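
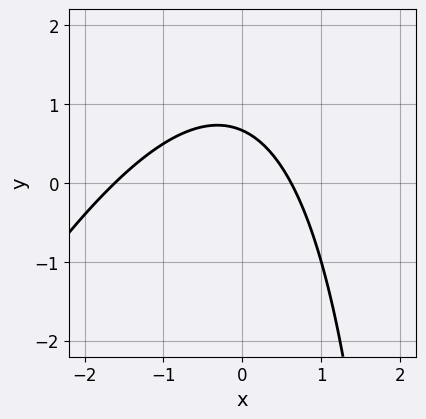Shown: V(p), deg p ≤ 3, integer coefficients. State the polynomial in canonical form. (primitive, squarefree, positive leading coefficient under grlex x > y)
2*x^2 - x*y + 2*x + 3*y - 2

Degree: the shape is more complex than any degree-1 curve, so deg p = 2.
The integer polynomial consistent with all of this is the stated p.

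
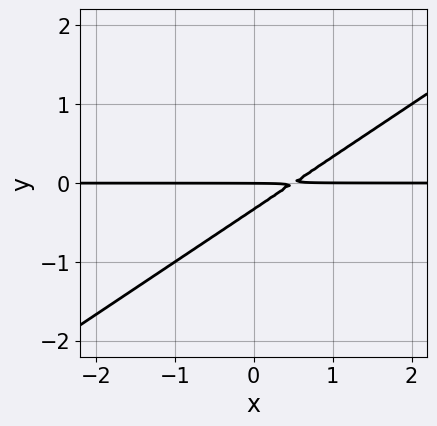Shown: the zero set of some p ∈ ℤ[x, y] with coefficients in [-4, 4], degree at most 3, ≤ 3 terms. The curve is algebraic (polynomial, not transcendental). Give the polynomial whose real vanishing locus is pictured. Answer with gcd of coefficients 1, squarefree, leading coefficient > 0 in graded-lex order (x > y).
deg p = 2. A generic line meets the curve in up to 2 points.
Observable constraints: the visible x-axis segment lies entirely on the curve; it crosses the y-axis at the gridline y = 0.
These observations pin down the coefficients.

2*x*y - 3*y^2 - y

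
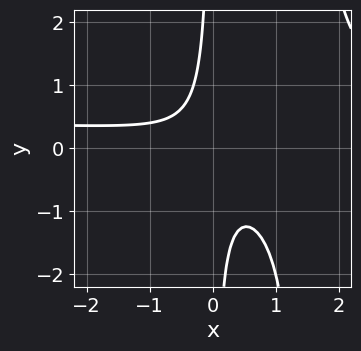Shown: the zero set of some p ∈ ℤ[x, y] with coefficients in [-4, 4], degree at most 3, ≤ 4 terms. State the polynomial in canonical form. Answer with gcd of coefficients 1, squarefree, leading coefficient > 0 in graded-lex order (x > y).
1. deg p = 3. The shape is more complex than any degree-2 curve.
2. Reading off the gridlines: no y-intercept at any integer in the box; no x-intercept at any integer in the box.
3. Together with the visible shape, these determine p as stated.

2*x^2*y - x^2 - 3*x*y - 1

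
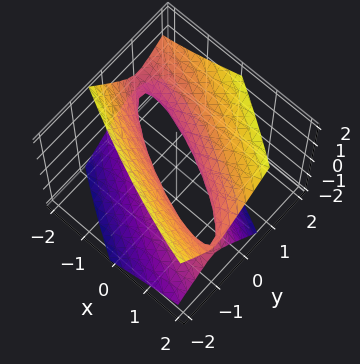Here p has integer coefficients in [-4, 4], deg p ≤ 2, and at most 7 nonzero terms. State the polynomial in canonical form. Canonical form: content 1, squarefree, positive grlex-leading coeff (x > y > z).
x^2 + 3*x*y + 3*y^2 - y*z - 2*z^2 - 1

deg p = 2. A generic line meets the surface in up to 2 points.
Observable constraints: it misses every integer gridline on the z-axis; the x-axis gridline crossings are at x ∈ {-1, 1}.
Matching integer coefficients to the picture gives p.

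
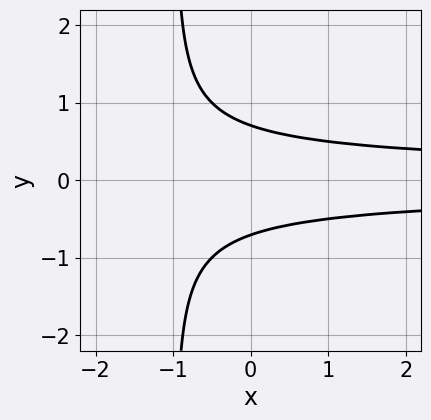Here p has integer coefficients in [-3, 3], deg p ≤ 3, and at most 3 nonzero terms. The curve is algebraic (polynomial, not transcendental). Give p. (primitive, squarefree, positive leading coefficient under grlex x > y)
First, deg p = 3. No degree-2 curve has this shape.
Then, symmetries: mirror symmetry y ↦ −y ⇒ only even powers of y.
Then, reading off the gridlines: no x-intercept at any integer in the box.
Finally, together with the visible shape, these determine p as stated.

2*x*y^2 + 2*y^2 - 1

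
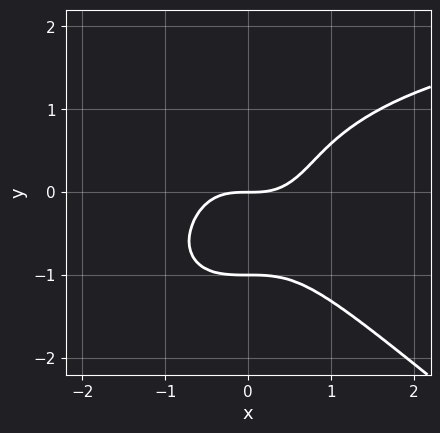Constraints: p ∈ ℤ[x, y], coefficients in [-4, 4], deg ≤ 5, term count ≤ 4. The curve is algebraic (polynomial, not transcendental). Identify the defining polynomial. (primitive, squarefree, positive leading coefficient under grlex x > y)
deg p = 4. The shape is more complex than any degree-3 curve.
From the visible intercepts: among the integer gridlines, it crosses the y-axis at y ∈ {-1, 0}; it meets the x-axis at x = 0 (among the integer gridlines).
Fitting integer coefficients to these (and the overall shape) gives p.

x^3*y + 2*y^4 - 2*x^3 + 2*y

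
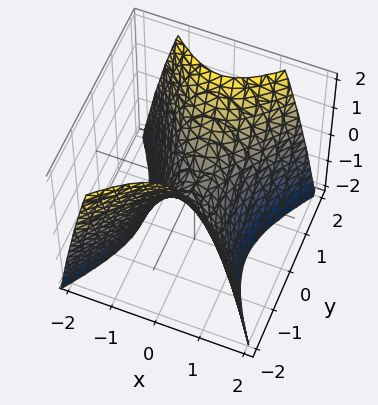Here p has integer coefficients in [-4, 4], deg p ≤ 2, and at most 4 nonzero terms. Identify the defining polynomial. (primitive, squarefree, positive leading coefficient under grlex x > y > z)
(a) The degree is 2 — a hyperbolic paraboloid; a quadric.
(b) Symmetries: the y ↦ −y reflection is a symmetry, so y appears only in even powers; mirror symmetry x ↦ −x ⇒ only even powers of x.
(c) Reading off the gridlines: it meets the x-axis at x = 0 (among the integer gridlines); it meets the y-axis at y = 0 (among the integer gridlines); it crosses the z-axis at the gridline z = 0.
(d) Solving for integer coefficients yields p as stated.

3*x^2 - 2*y^2 + 2*z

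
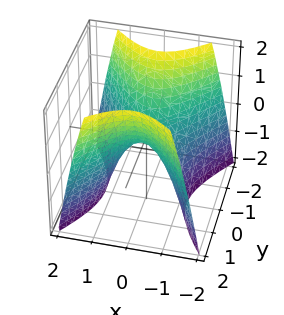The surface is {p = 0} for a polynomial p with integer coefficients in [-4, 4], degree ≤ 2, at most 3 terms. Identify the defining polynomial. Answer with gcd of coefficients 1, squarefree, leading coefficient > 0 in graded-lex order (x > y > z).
First, the degree is 2 — a hyperbolic paraboloid; a quadric.
Next, symmetries: the x ↦ −x reflection is a symmetry, so x appears only in even powers; mirror symmetry y ↦ −y ⇒ only even powers of y.
Next, against the integer gridlines: one x-axis crossing is at x = 0; one y-axis crossing is at y = 0; it meets the z-axis at z = 0 (among the integer gridlines).
Finally, together with the visible shape, these determine p as stated.

3*x^2 - 2*y^2 + 2*z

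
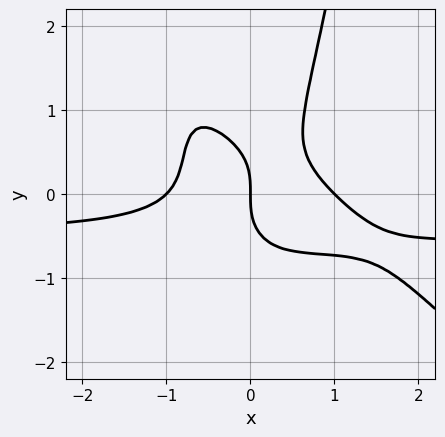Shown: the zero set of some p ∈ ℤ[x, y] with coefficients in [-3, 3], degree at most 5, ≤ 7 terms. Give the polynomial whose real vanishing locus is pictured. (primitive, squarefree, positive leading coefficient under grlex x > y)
2*x^3*y + 2*x^2*y^2 + x^3 - y^3 - x

1. Degree: the shape is more complex than any degree-3 curve, so deg p = 4.
2. Reading off the gridlines: the x-axis gridline crossings are at x ∈ {-1, 0, 1}; it meets the y-axis at y = 0 (among the integer gridlines).
3. These observations pin down the coefficients.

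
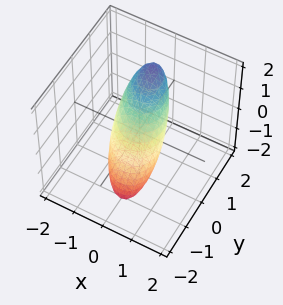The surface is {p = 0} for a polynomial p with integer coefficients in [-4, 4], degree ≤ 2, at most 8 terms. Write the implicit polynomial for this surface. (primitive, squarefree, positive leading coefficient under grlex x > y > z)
(a) deg p = 2. A generic line meets the surface in up to 2 points.
(b) Reading off the gridlines: the z-axis gridline crossings are at z ∈ {-1, 1}; the y-axis gridline crossings are at y ∈ {-1, 1}.
(c) The integer polynomial consistent with all of this is the stated p.

3*x^2 + x*y + 2*y^2 - 3*y*z + 2*z^2 - 2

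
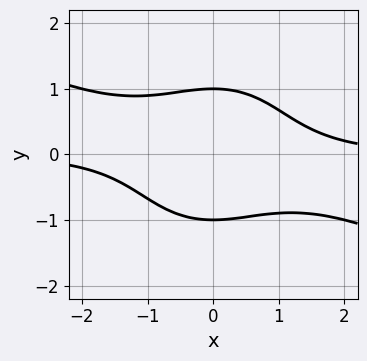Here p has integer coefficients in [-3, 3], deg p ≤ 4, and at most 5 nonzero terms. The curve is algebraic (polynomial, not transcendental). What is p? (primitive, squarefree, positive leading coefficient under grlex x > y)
x^3*y + 2*x^2*y^2 + 2*y^4 - 2

Degree: a generic line meets the curve in up to 4 points, so deg p = 4.
From the axis intercepts and sections: no x-intercept at any integer in the box; among the integer gridlines, it crosses the y-axis at y ∈ {-1, 1}.
Assembling these constraints gives the stated polynomial.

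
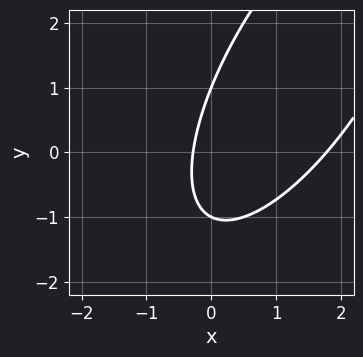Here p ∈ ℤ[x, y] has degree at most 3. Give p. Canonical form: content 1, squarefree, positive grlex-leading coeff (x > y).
The degree is 2 — the shape is more complex than any degree-1 curve.
Observable constraints: the y-axis gridline crossings are at y ∈ {-1, 1}.
These observations pin down the coefficients.

2*x^2 - 2*x*y + y^2 - 3*x - 1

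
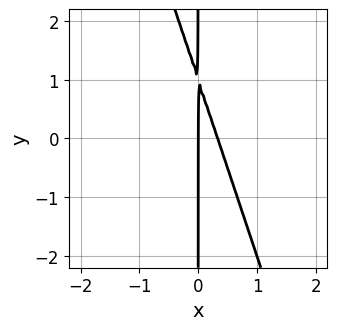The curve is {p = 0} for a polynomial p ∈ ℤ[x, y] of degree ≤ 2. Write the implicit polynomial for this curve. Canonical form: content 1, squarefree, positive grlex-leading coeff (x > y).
First, the degree is 2 — a generic line meets the curve in up to 2 points.
Next, reading off the gridlines: it meets the x-axis at x = 0 (among the integer gridlines); every point of the y-axis in the box is on the curve.
Finally, fitting integer coefficients to these (and the overall shape) gives p.

3*x^2 + x*y - x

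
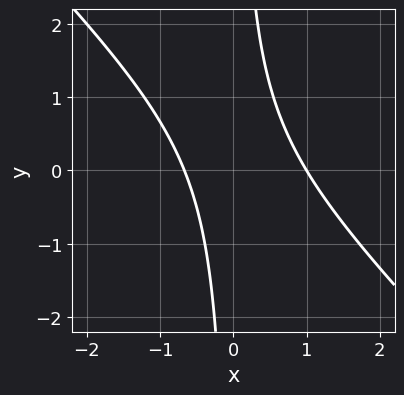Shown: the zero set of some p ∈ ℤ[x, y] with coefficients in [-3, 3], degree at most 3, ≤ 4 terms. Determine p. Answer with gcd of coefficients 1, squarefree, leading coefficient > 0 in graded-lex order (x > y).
First, deg p = 2.
Next, from the visible intercepts: no y-intercept at any integer in the box; it meets the x-axis at x = 1 (among the integer gridlines).
Finally, assembling these constraints gives the stated polynomial.

3*x^2 + 3*x*y - x - 2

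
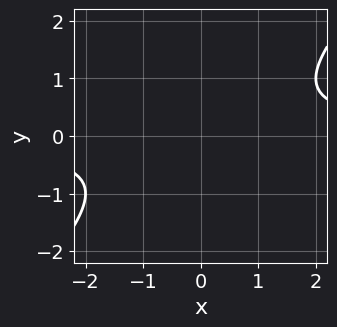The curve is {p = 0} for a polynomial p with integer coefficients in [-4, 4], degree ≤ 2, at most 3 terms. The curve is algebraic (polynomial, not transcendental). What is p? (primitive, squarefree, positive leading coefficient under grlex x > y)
x*y - y^2 - 1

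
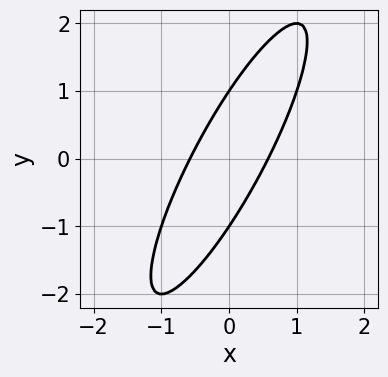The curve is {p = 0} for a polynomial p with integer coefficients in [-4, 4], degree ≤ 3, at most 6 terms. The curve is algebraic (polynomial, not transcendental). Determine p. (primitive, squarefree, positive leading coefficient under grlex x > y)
3*x^2 - 3*x*y + y^2 - 1

deg p = 2.
From the axis intercepts and sections: among the integer gridlines, it crosses the y-axis at y ∈ {-1, 1}.
The integer polynomial consistent with all of this is the stated p.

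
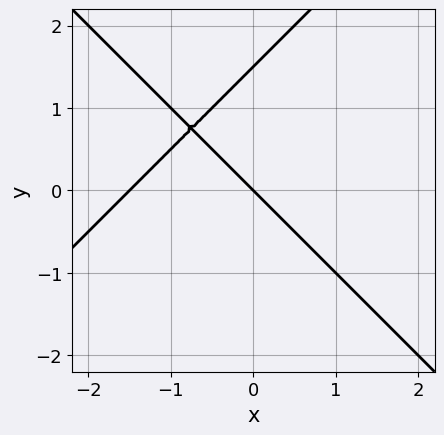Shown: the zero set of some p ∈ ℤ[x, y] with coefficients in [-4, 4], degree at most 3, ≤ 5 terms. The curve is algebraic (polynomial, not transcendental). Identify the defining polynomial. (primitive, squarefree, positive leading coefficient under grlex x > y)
1. The degree is 2 — the shape is more complex than any degree-1 curve.
2. Observable constraints: it crosses the y-axis at the gridline y = 0; one x-axis crossing is at x = 0.
3. These observations pin down the coefficients.

2*x^2 - 2*y^2 + 3*x + 3*y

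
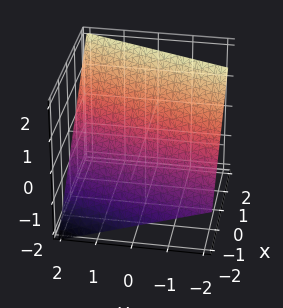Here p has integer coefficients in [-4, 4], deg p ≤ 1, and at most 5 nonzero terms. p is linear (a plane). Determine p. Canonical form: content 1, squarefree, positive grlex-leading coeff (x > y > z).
3*x - y - 3*z + 2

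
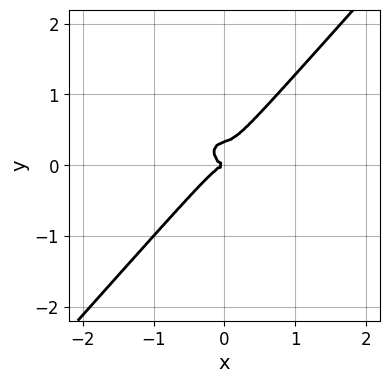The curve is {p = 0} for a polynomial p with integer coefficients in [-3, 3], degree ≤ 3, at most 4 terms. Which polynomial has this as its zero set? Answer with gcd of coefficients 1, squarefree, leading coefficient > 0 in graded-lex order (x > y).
3*x^3 + x*y^2 - 3*y^3 + y^2

(a) The degree is 3 — the shape is more complex than any degree-2 curve.
(b) From the axis intercepts and sections: it crosses the x-axis at the gridline x = 0; one y-axis crossing is at y = 0.
(c) These observations pin down the coefficients.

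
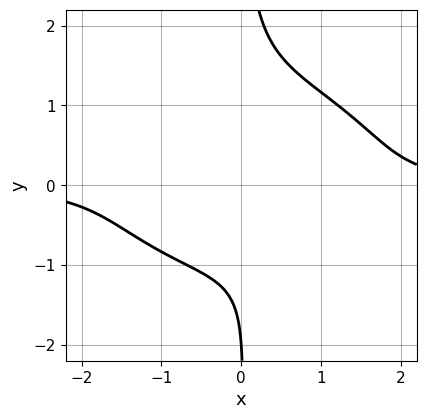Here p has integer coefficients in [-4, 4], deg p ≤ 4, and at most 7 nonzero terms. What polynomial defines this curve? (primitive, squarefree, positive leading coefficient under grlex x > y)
(a) Degree: the shape is more complex than any degree-3 curve, so deg p = 4.
(b) From the visible intercepts: no x-intercept at any integer in the box; it crosses the y-axis at the gridline y = -2.
(c) Matching integer coefficients to the picture gives p.

x^3*y + 2*x*y^3 - x*y - y - 2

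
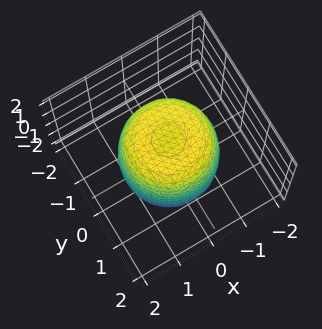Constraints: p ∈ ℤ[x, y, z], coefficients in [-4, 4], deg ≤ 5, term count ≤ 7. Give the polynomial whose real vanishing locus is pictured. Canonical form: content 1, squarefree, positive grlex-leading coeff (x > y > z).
Degree: a generic line meets the surface in up to 4 points, so deg p = 4.
Symmetries: rotational symmetry about the z-axis ⇒ p depends on x, y only through x² + y².
From the axis intercepts and sections: a circular section at z = 1 has radius between 1 and 2.
Putting this together gives p.

2*x^4 + 4*x^2*y^2 + 2*y^4 - 2*x^2 - 2*y^2 + z^2 - 2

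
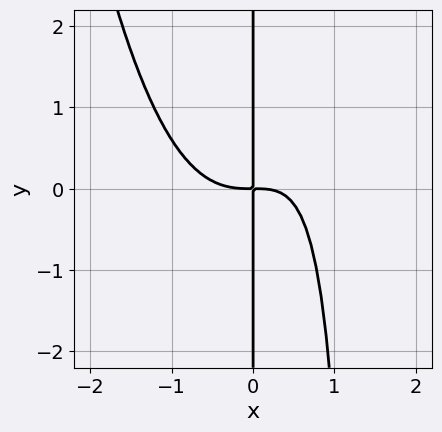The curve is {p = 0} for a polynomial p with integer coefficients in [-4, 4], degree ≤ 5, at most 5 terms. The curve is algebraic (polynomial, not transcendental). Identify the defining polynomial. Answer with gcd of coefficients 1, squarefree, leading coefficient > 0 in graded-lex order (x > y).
1. The degree is 4 — no degree-3 curve has this shape.
2. From the visible intercepts: the visible y-axis segment lies entirely on the curve.
3. Matching integer coefficients to the picture gives p.

3*x^4 - 2*x^2*y + 3*x*y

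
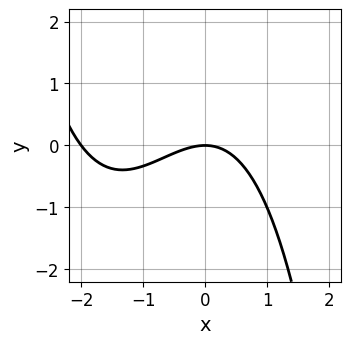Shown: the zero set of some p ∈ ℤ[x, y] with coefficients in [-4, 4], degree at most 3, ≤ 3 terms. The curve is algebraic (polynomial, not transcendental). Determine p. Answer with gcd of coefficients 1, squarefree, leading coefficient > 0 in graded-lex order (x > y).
1. The degree is 3 — no degree-2 curve has this shape.
2. Checking where it meets the axes: the x-axis gridline crossings are at x ∈ {-2, 0}; it crosses the y-axis at the gridline y = 0.
3. These observations pin down the coefficients.

x^3 + 2*x^2 + 3*y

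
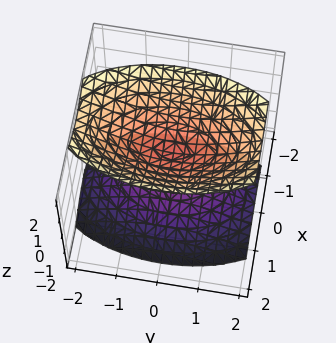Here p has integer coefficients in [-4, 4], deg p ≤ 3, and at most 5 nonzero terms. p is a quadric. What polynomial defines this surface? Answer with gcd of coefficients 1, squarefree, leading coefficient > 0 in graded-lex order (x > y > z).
1. There are 2 components. They look like related sheets of one shape, so recover p as a whole.
2. Degree: two sheets facing apart; a quadric, so deg p = 2.
3. Symmetries: the z ↦ −z reflection is a symmetry, so z appears only in even powers; mirror symmetry x ↦ −x ⇒ only even powers of x; mirror symmetry y ↦ −y ⇒ only even powers of y.
4. Reading off the gridlines: no x-intercept at any integer in the box; no y-intercept at any integer in the box.
5. Solving for integer coefficients yields p as stated.

3*x^2 + y^2 - 2*z^2 + 1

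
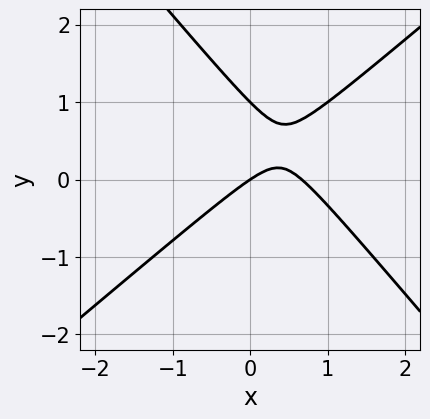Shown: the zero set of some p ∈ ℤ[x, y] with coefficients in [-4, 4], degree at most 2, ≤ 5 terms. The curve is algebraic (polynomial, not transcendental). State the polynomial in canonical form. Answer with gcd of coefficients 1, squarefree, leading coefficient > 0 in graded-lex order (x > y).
deg p = 2. A generic line meets the curve in up to 2 points.
Checking where it meets the axes: the y-axis gridline crossings are at y ∈ {0, 1}; it crosses the x-axis at the gridline x = 0.
Fitting integer coefficients to these (and the overall shape) gives p.

3*x^2 - x*y - 3*y^2 - 2*x + 3*y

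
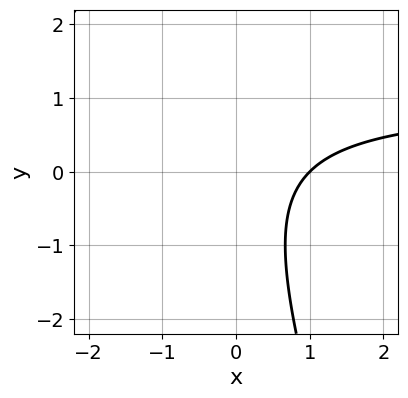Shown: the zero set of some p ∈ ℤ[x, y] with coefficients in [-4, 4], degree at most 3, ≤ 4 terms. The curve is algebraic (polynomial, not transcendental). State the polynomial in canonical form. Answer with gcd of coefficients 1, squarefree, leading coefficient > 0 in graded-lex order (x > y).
3*x*y + y^2 - 3*x + 3

Degree: no degree-1 curve has this shape, so deg p = 2.
Against the integer gridlines: it misses every integer gridline on the y-axis; it crosses the x-axis at the gridline x = 1.
Together with the visible shape, these determine p as stated.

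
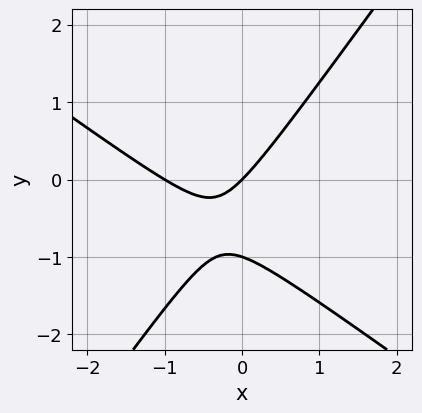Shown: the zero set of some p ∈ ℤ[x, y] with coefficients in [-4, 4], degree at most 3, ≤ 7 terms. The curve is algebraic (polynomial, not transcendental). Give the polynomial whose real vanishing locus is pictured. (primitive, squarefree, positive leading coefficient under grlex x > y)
(a) deg p = 2. A generic line meets the curve in up to 2 points.
(b) From the visible intercepts: the y-axis gridline crossings are at y ∈ {-1, 0}; the x-axis gridline crossings are at x ∈ {-1, 0}.
(c) Putting this together gives p.

3*x^2 + 2*x*y - 3*y^2 + 3*x - 3*y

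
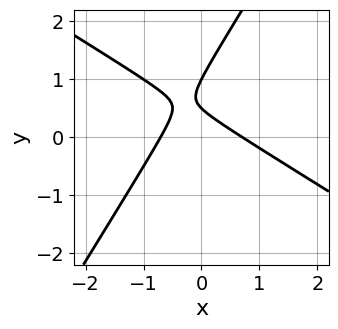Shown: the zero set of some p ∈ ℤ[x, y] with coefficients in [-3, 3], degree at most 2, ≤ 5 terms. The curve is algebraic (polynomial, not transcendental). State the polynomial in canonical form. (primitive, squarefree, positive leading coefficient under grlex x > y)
First, the degree is 2 — no degree-1 curve has this shape.
Next, against the integer gridlines: one y-axis crossing is at y = 1.
Finally, fitting integer coefficients to these (and the overall shape) gives p.

2*x^2 + 2*x*y - 2*y^2 + 3*y - 1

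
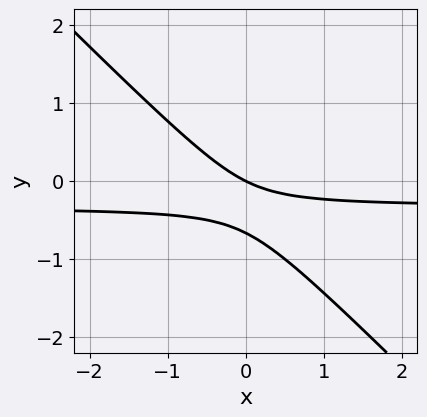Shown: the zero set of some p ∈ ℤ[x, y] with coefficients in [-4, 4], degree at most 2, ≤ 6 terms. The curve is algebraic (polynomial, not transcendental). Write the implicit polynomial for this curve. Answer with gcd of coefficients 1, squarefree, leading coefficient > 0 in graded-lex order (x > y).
3*x*y + 3*y^2 + x + 2*y

The degree is 2 — a generic line meets the curve in up to 2 points.
Reading off the gridlines: it crosses the x-axis at the gridline x = 0; one y-axis crossing is at y = 0.
Putting this together gives p.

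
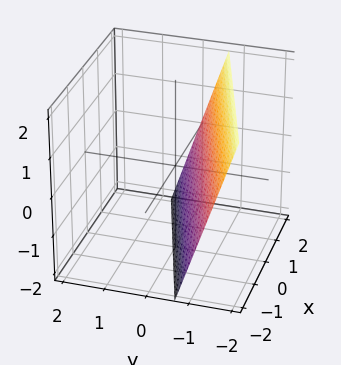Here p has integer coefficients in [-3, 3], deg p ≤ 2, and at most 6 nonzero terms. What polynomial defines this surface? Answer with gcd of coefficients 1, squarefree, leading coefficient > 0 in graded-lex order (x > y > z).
The degree is 1 — every cross-section is a straight line — this is a plane.
From the visible intercepts: it meets the z-axis at z = -2 (among the integer gridlines); one x-axis crossing is at x = 2.
Putting this together gives p.

x - 3*y - z - 2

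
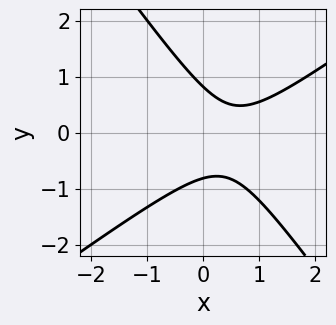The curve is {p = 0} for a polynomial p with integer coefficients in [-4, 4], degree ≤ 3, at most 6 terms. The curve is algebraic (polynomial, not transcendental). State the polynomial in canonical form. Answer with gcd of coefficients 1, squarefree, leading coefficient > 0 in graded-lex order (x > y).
3*x^2 - 2*x*y - 3*y^2 - 3*x + 2

(a) deg p = 2. The shape is more complex than any degree-1 curve.
(b) Reading off the gridlines: no x-intercept at any integer in the box.
(c) These observations pin down the coefficients.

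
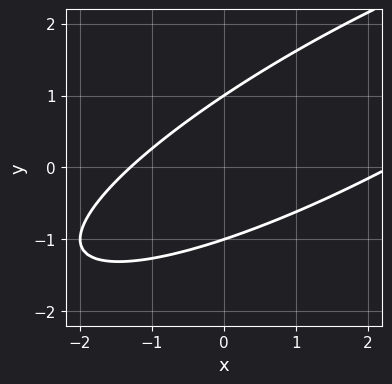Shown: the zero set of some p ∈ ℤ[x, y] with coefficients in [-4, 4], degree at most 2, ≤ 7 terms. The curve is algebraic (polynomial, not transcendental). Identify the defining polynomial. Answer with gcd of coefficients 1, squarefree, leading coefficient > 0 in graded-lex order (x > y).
x^2 - 3*x*y + 3*y^2 - x - 3

(a) Degree: a generic line meets the curve in up to 2 points, so deg p = 2.
(b) Reading off the gridlines: among the integer gridlines, it crosses the y-axis at y ∈ {-1, 1}.
(c) The integer polynomial consistent with all of this is the stated p.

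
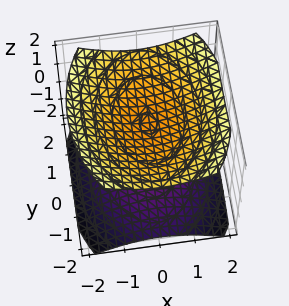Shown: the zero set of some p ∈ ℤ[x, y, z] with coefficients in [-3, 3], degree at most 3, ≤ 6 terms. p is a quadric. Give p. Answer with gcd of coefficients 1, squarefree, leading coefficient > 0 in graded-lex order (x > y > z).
2*x^2 + y^2 - 3*z^2 + 3

I count 2 distinct pieces. Treating them together as one polynomial.
deg p = 2. Two separate bowl-shaped sheets opening away from each other; a quadric.
Symmetries: the y ↦ −y reflection is a symmetry, so y appears only in even powers; it's symmetric under z → −z, forcing even powers of z; it's symmetric under x → −x, forcing even powers of x.
Reading off the gridlines: it misses every integer gridline on the y-axis; among the integer gridlines, it crosses the z-axis at z ∈ {-1, 1}; no x-intercept at any integer in the box.
Matching integer coefficients to the picture gives p.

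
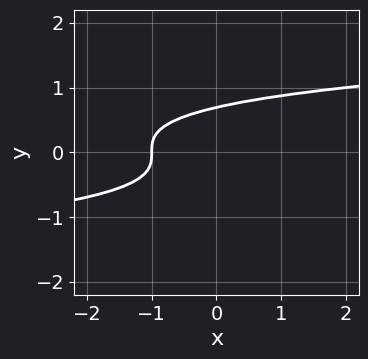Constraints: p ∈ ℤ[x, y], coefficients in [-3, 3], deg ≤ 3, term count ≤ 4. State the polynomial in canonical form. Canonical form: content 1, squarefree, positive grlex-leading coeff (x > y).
3*y^3 - x - 1

First, degree: a generic line meets the curve in up to 3 points, so deg p = 3.
Then, observable constraints: it meets the x-axis at x = -1 (among the integer gridlines).
Finally, together with the visible shape, these determine p as stated.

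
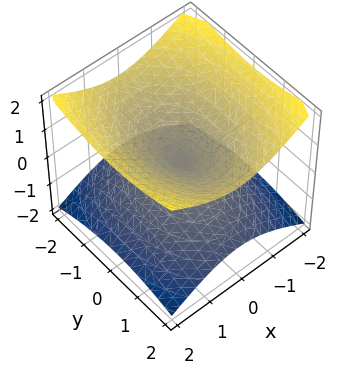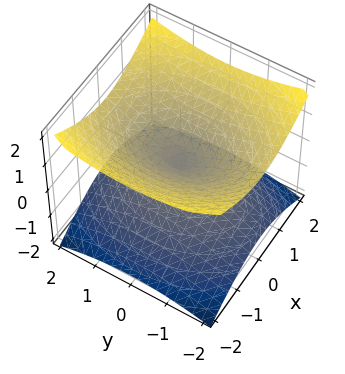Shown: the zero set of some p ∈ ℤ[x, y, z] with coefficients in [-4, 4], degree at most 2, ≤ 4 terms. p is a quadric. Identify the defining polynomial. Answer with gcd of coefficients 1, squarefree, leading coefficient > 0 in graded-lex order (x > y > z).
2*x^2 + y^2 - 3*z^2

deg p = 2.
Symmetries: the z ↦ −z reflection is a symmetry, so z appears only in even powers; the x ↦ −x reflection is a symmetry, so x appears only in even powers; mirror symmetry y ↦ −y ⇒ only even powers of y.
Against the integer gridlines: one z-axis crossing is at z = 0; it meets the x-axis at x = 0 (among the integer gridlines).
Solving for integer coefficients yields p as stated.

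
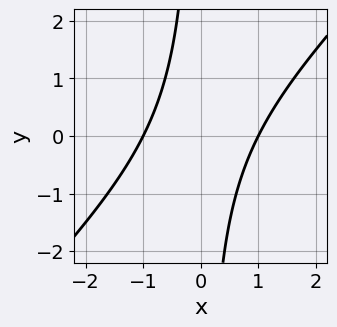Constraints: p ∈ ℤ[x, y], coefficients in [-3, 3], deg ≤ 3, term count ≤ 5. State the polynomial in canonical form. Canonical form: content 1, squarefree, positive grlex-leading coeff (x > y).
x^2 - x*y - 1

deg p = 2. The shape is more complex than any degree-1 curve.
Checking where it meets the axes: the x-axis gridline crossings are at x ∈ {-1, 1}; the curve avoids every integer y-axis point in the box.
Matching integer coefficients to the picture gives p.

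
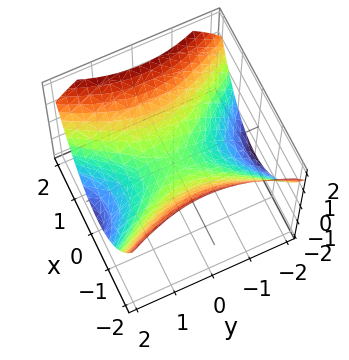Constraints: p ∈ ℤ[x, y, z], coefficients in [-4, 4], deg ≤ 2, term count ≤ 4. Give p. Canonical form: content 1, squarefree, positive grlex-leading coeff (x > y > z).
2*x^2 - y^2 - 3*z

Degree: a saddle surface; a quadric, so deg p = 2.
Symmetries: mirror symmetry x ↦ −x ⇒ only even powers of x; the y ↦ −y reflection is a symmetry, so y appears only in even powers.
Observable constraints: it crosses the y-axis at the gridline y = 0; it crosses the x-axis at the gridline x = 0.
Matching integer coefficients to the picture gives p.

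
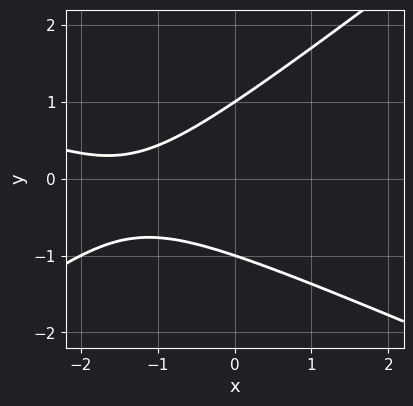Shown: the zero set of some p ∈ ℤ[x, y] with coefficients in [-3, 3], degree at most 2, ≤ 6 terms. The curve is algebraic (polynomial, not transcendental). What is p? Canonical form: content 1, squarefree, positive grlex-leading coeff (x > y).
x^2 + x*y - 3*y^2 + 3*x + 3

First, degree: no degree-1 curve has this shape, so deg p = 2.
Next, from the axis intercepts and sections: among the integer gridlines, it crosses the y-axis at y ∈ {-1, 1}; the curve avoids every integer x-axis point in the box.
Finally, the integer polynomial consistent with all of this is the stated p.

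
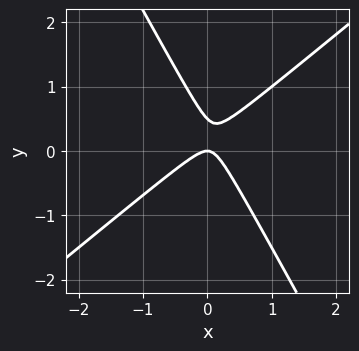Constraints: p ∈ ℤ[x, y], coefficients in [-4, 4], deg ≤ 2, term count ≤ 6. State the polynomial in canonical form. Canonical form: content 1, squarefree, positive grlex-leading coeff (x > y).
1. Degree: a generic line meets the curve in up to 2 points, so deg p = 2.
2. From the visible intercepts: it crosses the y-axis at the gridline y = 0; it meets the x-axis at x = 0 (among the integer gridlines).
3. Putting this together gives p.

3*x^2 - 2*x*y - 2*y^2 + y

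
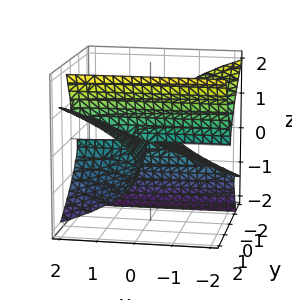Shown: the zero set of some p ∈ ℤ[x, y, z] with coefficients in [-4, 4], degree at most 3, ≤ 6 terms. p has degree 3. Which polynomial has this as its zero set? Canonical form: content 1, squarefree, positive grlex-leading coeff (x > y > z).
First, the degree is 3 — the shape is more complex than any degree-2 surface.
Then, from the axis intercepts and sections: the visible x-axis segment lies entirely on the surface; every point of the y-axis in the box is on the surface; one z-axis crossing is at z = 0.
Finally, these observations pin down the coefficients.

2*x*y^2 - x*y*z - y^2*z - 3*y*z^2 + 2*z^3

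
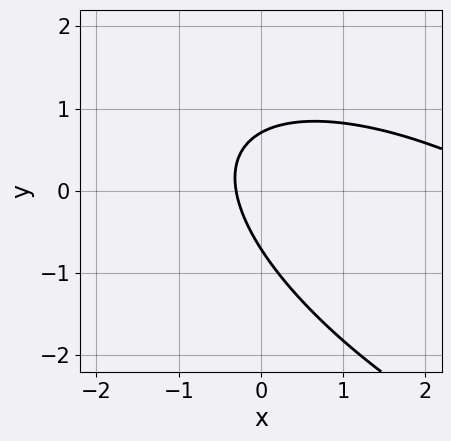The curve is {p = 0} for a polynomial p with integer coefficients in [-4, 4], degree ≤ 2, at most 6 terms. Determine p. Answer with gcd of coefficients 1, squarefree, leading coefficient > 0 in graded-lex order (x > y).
(a) The degree is 2 — a generic line meets the curve in up to 2 points.
(b) Matching integer coefficients to the picture gives p.

x^2 + 2*x*y + 2*y^2 - 3*x - 1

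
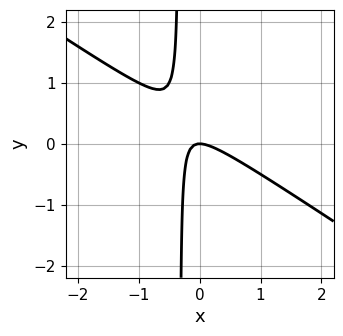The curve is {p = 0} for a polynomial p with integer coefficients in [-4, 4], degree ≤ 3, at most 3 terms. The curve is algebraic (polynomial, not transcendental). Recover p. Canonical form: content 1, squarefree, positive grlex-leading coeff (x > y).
2*x^2 + 3*x*y + y

1. The degree is 2 — no degree-1 curve has this shape.
2. Reading off the gridlines: it crosses the x-axis at the gridline x = 0; it crosses the y-axis at the gridline y = 0.
3. Together with the visible shape, these determine p as stated.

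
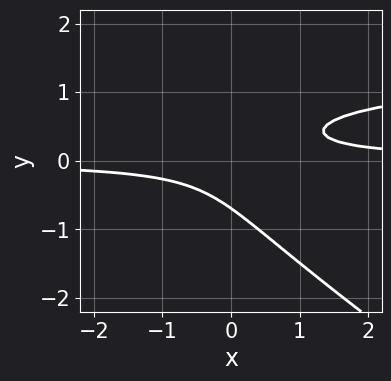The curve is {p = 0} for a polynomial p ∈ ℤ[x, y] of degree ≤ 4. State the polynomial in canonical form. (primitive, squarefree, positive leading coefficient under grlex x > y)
1. The degree is 3 — no degree-2 curve has this shape.
2. Observable constraints: no x-intercept at any integer in the box.
3. Solving for integer coefficients yields p as stated.

2*x*y^2 + 3*y^3 - 3*x*y + 1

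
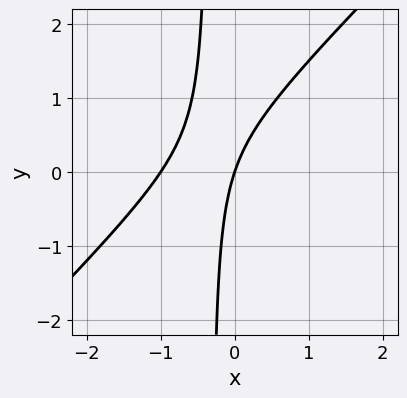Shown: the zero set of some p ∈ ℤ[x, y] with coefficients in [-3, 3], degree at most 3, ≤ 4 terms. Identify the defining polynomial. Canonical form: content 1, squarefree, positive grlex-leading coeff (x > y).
3*x^2 - 3*x*y + 3*x - y

First, deg p = 2. No degree-1 curve has this shape.
Then, against the integer gridlines: it meets the y-axis at y = 0 (among the integer gridlines); among the integer gridlines, it crosses the x-axis at x ∈ {-1, 0}.
Finally, assembling these constraints gives the stated polynomial.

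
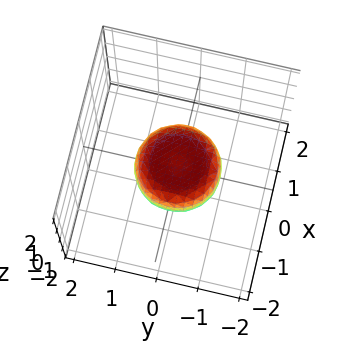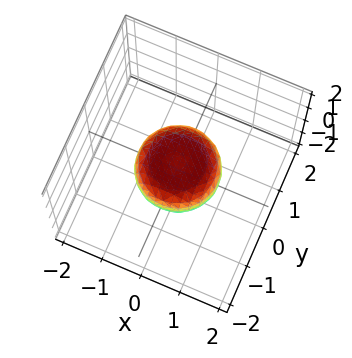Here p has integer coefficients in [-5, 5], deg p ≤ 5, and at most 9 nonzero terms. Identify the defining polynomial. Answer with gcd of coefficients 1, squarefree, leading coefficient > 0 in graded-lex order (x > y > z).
2*x^4 + 4*x^2*y^2 + 2*y^4 - x^2 - y^2 + 3*z^2 - 1

Degree: no degree-3 surface has this shape, so deg p = 4.
Symmetries: the z-axis is an axis of rotation, so x and y enter only as x² + y².
Against the integer gridlines: among the integer gridlines, it crosses the y-axis at y ∈ {-1, 1}; among the integer gridlines, it crosses the x-axis at x ∈ {-1, 1}; a circular section at z = 0 has radius exactly 1.
Assembling these constraints gives the stated polynomial.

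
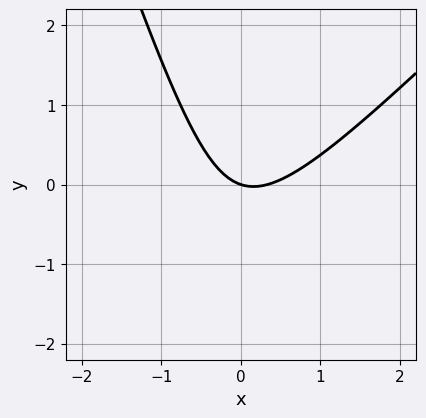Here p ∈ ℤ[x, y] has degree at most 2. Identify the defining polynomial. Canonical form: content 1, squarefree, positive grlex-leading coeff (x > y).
3*x^2 - 2*x*y - y^2 - x - 3*y

Degree: the shape is more complex than any degree-1 curve, so deg p = 2.
Reading off the gridlines: one x-axis crossing is at x = 0; it crosses the y-axis at the gridline y = 0.
Assembling these constraints gives the stated polynomial.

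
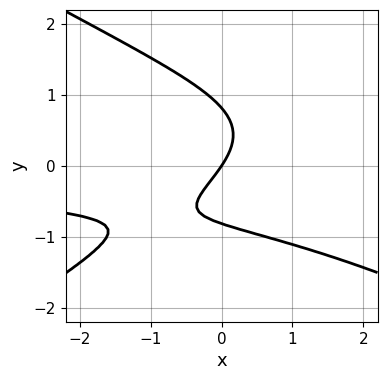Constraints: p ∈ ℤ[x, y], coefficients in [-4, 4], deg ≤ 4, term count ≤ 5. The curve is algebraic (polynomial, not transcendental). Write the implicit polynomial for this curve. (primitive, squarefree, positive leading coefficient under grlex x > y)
First, deg p = 3. A generic line meets the curve in up to 3 points.
Then, observable constraints: it crosses the y-axis at the gridline y = 0; it meets the x-axis at x = 0 (among the integer gridlines).
Finally, assembling these constraints gives the stated polynomial.

x^2*y - 3*y^3 - 2*x*y - 3*x + 2*y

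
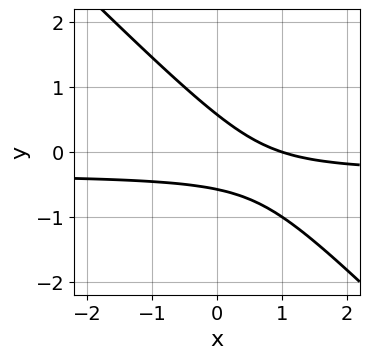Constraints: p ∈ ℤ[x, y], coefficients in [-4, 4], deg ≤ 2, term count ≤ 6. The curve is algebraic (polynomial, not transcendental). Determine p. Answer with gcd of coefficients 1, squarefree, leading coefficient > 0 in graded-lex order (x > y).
3*x*y + 3*y^2 + x - 1

(a) deg p = 2. The shape is more complex than any degree-1 curve.
(b) Reading off the gridlines: it crosses the x-axis at the gridline x = 1.
(c) Solving for integer coefficients yields p as stated.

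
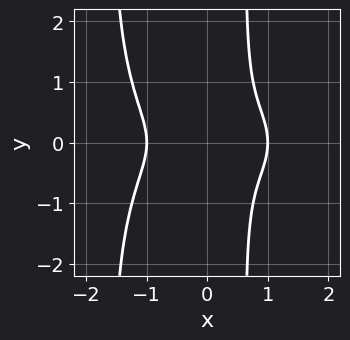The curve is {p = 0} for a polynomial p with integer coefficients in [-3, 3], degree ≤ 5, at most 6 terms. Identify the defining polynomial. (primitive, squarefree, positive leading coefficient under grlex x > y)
x^4 + 2*x^2*y^2 + 2*x*y^2 - 2*y^2 - 1

First, the degree is 4 — a generic line meets the curve in up to 4 points.
Then, symmetries: mirror symmetry y ↦ −y ⇒ only even powers of y.
Then, against the integer gridlines: among the integer gridlines, it crosses the x-axis at x ∈ {-1, 1}; no y-intercept at any integer in the box.
Finally, putting this together gives p.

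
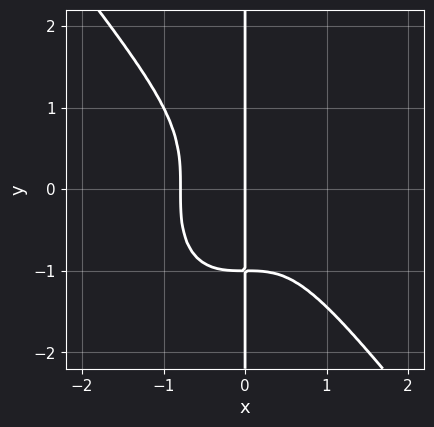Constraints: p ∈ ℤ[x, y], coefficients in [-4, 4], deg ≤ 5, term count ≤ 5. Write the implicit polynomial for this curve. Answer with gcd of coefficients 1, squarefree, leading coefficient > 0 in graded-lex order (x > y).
1. The degree is 4 — a generic line meets the curve in up to 4 points.
2. Observable constraints: the visible y-axis segment lies entirely on the curve; one x-axis crossing is at x = 0.
3. Fitting integer coefficients to these (and the overall shape) gives p.

2*x^4 + x*y^3 + x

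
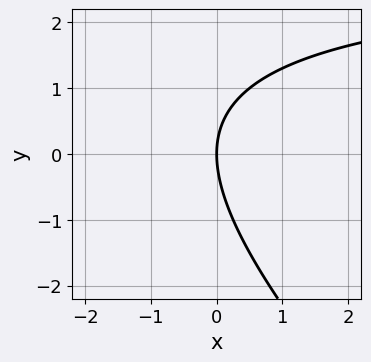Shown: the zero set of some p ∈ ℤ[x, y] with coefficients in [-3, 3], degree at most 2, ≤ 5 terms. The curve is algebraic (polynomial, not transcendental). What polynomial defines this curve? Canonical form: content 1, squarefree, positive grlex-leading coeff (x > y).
(a) deg p = 2. The shape is more complex than any degree-1 curve.
(b) Observable constraints: it crosses the x-axis at the gridline x = 0; one y-axis crossing is at y = 0.
(c) The integer polynomial consistent with all of this is the stated p.

x*y + y^2 - 3*x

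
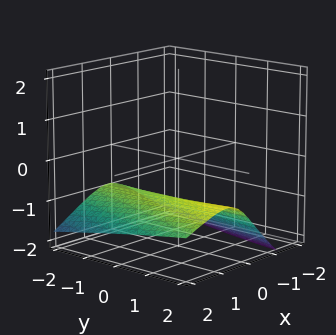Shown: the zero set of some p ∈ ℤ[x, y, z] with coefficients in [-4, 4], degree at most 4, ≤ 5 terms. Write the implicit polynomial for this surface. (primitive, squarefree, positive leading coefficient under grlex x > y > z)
x*y*z + 2*z^3 + 3*x^2 + 3*x*z + 2

(a) deg p = 3. No degree-2 surface has this shape.
(b) From the visible intercepts: it meets the z-axis at z = -1 (among the integer gridlines); no x-intercept at any integer in the box.
(c) Matching integer coefficients to the picture gives p.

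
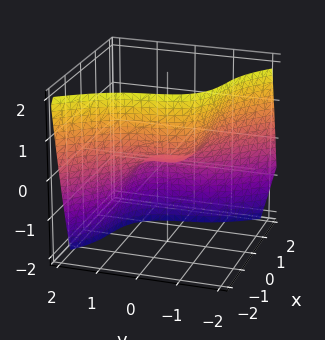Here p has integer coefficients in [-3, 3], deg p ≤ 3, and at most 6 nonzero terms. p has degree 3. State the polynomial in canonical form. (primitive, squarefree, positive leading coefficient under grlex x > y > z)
3*x^3 - x*y*z + 2*y^3 + 3*z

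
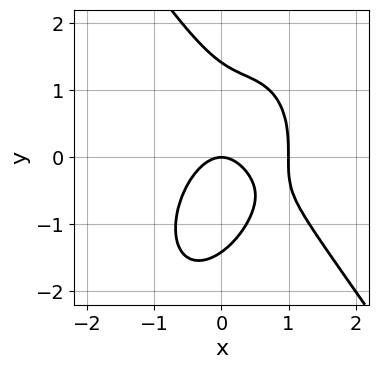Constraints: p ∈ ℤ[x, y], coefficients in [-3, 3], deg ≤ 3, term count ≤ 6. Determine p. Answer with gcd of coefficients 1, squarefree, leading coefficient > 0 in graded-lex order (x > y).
deg p = 3. No degree-2 curve has this shape.
From the visible intercepts: among the integer gridlines, it crosses the x-axis at x ∈ {0, 1}; it meets the y-axis at y = 0 (among the integer gridlines).
Putting this together gives p.

3*x^3 + y^3 - 3*x^2 + 2*x*y - 2*y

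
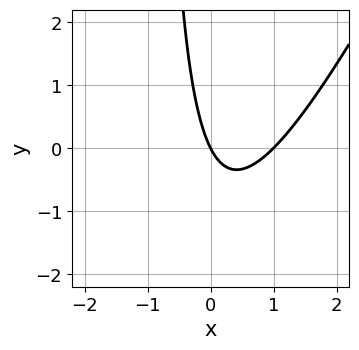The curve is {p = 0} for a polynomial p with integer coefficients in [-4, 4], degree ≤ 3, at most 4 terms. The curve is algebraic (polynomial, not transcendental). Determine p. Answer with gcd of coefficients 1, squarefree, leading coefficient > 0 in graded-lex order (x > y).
1. The degree is 2 — a generic line meets the curve in up to 2 points.
2. From the axis intercepts and sections: it crosses the y-axis at the gridline y = 0; among the integer gridlines, it crosses the x-axis at x ∈ {0, 1}.
3. Putting this together gives p.

2*x^2 - x*y - 2*x - y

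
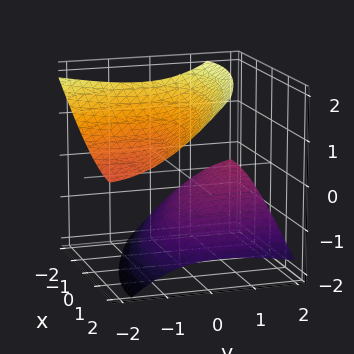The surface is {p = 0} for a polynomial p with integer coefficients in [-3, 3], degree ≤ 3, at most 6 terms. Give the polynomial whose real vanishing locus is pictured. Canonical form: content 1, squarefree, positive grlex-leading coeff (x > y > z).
x^2 + 2*x*y + y^2 + 3*y*z - 3*z^2 + 3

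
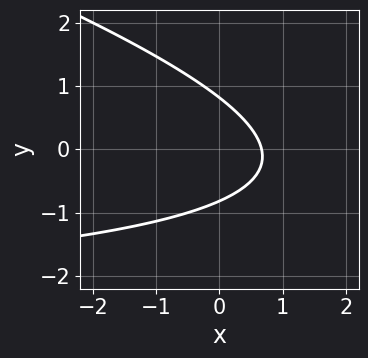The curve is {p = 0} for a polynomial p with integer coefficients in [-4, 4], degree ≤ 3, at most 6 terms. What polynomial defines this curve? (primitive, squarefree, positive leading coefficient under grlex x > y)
x*y + 3*y^2 + 3*x - 2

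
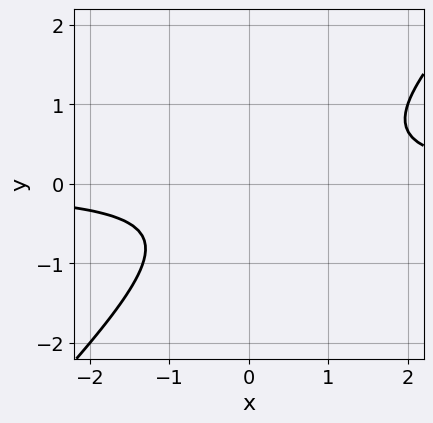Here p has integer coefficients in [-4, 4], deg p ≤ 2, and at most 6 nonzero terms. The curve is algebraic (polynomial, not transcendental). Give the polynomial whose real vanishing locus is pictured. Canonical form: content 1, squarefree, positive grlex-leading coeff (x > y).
The degree is 2 — the shape is more complex than any degree-1 curve.
From the axis intercepts and sections: no y-intercept at any integer in the box; no x-intercept at any integer in the box.
Putting this together gives p.

3*x*y - 3*y^2 - y - 2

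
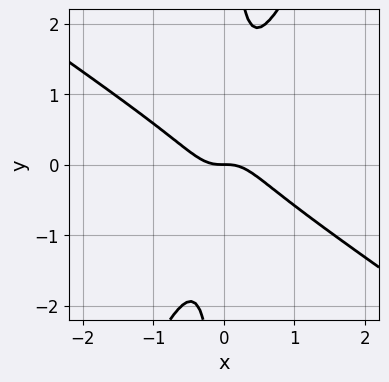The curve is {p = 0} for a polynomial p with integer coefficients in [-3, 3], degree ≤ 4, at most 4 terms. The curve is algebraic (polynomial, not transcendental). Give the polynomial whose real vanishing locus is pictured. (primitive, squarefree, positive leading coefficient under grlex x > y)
1. deg p = 3.
2. Against the integer gridlines: it crosses the y-axis at the gridline y = 0; one x-axis crossing is at x = 0.
3. Together with the visible shape, these determine p as stated.

3*x^3 + 3*x^2*y - 2*x*y^2 + y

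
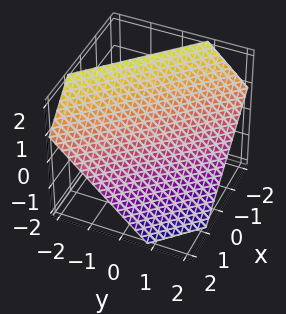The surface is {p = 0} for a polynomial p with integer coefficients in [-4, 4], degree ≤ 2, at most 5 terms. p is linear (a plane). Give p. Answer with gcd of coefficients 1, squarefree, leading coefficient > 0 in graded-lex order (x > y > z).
3*x + 3*y + 3*z - 2

1. The degree is 1 — every cross-section is a straight line — this is a plane.
2. The integer polynomial consistent with all of this is the stated p.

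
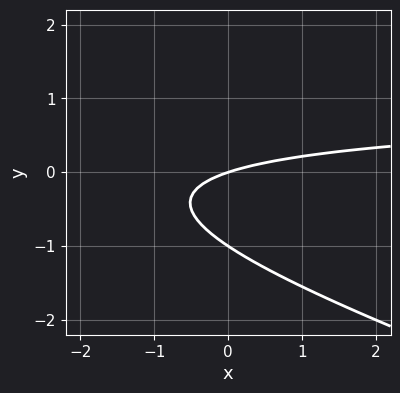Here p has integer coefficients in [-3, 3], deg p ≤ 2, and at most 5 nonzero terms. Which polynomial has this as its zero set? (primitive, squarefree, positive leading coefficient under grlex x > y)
First, degree: the shape is more complex than any degree-1 curve, so deg p = 2.
Then, reading off the gridlines: the y-axis gridline crossings are at y ∈ {-1, 0}; one x-axis crossing is at x = 0.
Finally, fitting integer coefficients to these (and the overall shape) gives p.

x*y + 3*y^2 - x + 3*y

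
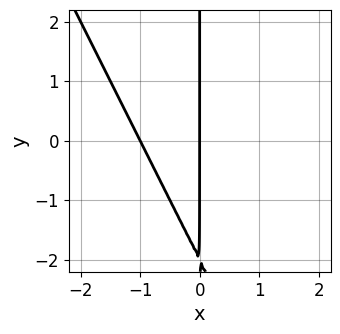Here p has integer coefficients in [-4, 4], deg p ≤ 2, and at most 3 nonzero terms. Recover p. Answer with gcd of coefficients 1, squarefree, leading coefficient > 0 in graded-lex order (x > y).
2*x^2 + x*y + 2*x

Degree: no degree-1 curve has this shape, so deg p = 2.
Against the integer gridlines: the visible y-axis segment lies entirely on the curve; the x-axis gridline crossings are at x ∈ {-1, 0}.
Fitting integer coefficients to these (and the overall shape) gives p.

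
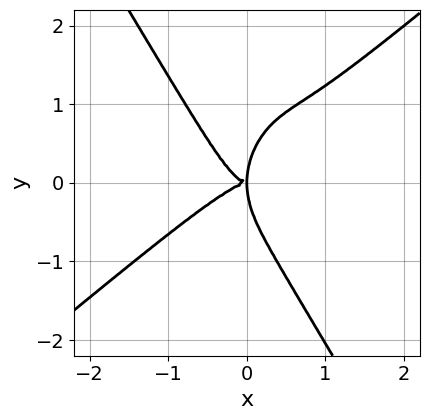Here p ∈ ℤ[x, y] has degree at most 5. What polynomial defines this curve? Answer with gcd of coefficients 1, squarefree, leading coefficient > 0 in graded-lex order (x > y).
First, deg p = 4. The shape is more complex than any degree-3 curve.
Then, observable constraints: it meets the x-axis at x = 0 (among the integer gridlines); it meets the y-axis at y = 0 (among the integer gridlines).
Finally, putting this together gives p.

3*x^4 - 3*x^3*y - y^4 + 2*x*y^2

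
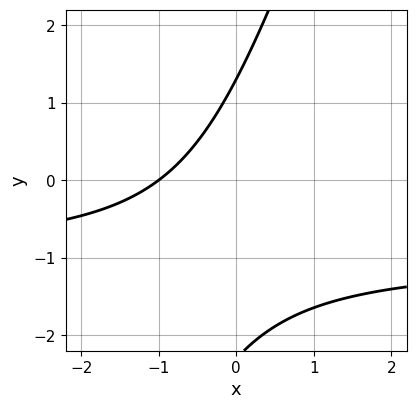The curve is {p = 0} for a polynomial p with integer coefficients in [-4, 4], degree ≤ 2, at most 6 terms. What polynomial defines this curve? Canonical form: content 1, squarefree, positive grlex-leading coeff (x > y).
(a) The degree is 2 — a generic line meets the curve in up to 2 points.
(b) Checking where it meets the axes: it meets the x-axis at x = -1 (among the integer gridlines).
(c) Fitting integer coefficients to these (and the overall shape) gives p.

3*x*y - y^2 + 3*x - y + 3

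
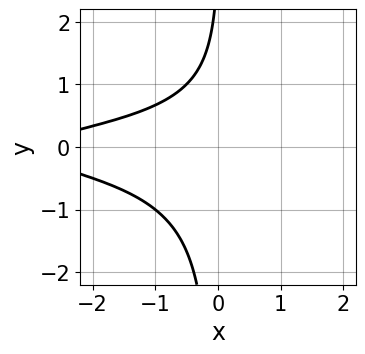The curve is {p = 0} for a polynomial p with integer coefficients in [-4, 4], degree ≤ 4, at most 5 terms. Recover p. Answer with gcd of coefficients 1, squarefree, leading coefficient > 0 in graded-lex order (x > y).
(a) deg p = 3. No degree-2 curve has this shape.
(b) Reading off the gridlines: the curve avoids every integer x-axis point in the box; the curve avoids every integer y-axis point in the box.
(c) Putting this together gives p.

3*x*y^2 + x - y + 3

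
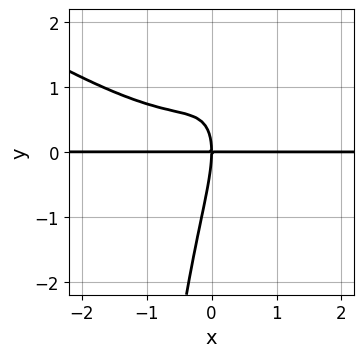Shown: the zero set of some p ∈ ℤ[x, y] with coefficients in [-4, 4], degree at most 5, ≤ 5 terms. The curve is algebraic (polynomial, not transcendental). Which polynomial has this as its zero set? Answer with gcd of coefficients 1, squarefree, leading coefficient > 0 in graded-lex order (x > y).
2*x^3*y + 3*x^2*y^2 - 3*x*y^2 + y^3 + 3*x*y

(a) deg p = 4.
(b) From the visible intercepts: every point of the x-axis in the box is on the curve; it crosses the y-axis at the gridline y = 0.
(c) These observations pin down the coefficients.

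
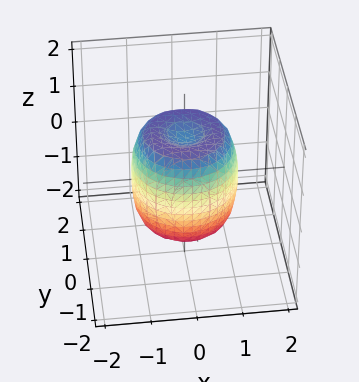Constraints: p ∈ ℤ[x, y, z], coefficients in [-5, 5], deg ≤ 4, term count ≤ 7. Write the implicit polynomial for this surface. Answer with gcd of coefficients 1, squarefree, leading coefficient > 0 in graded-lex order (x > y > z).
deg p = 4. No degree-3 surface has this shape.
By symmetry, every cross-section ⟂ z is a circle, so x, y appear only via x² + y².
Checking where it meets the axes: a circular section at z = -1 has radius exactly 1; the z-axis gridline crossings are at z ∈ {-1, 1}.
Putting this together gives p.

2*x^4 + 4*x^2*y^2 + 2*y^4 - 2*x^2 - 2*y^2 + z^2 - 1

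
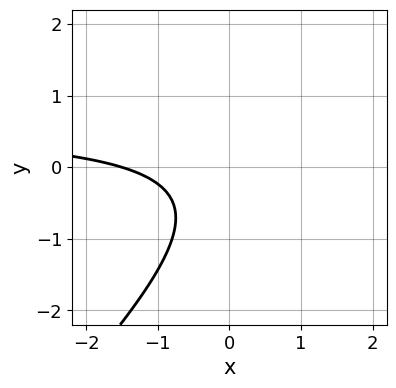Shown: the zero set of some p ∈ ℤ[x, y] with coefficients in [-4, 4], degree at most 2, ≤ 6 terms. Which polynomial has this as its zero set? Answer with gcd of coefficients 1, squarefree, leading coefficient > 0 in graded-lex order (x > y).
3*x*y - 3*y^2 - 2*x - 2*y - 3

Degree: a generic line meets the curve in up to 2 points, so deg p = 2.
Reading off the gridlines: the curve avoids every integer y-axis point in the box.
Solving for integer coefficients yields p as stated.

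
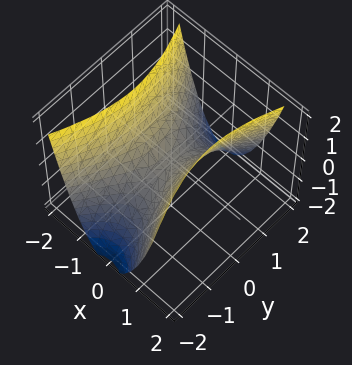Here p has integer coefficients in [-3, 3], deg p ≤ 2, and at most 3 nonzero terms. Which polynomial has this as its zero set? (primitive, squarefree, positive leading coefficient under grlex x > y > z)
3*x^2 - y^2 - 2*z

(a) The degree is 2 — a hyperbolic paraboloid; a quadric.
(b) Symmetries: the x ↦ −x reflection is a symmetry, so x appears only in even powers; the y ↦ −y reflection is a symmetry, so y appears only in even powers.
(c) Observable constraints: it meets the x-axis at x = 0 (among the integer gridlines); it crosses the z-axis at the gridline z = 0.
(d) The integer polynomial consistent with all of this is the stated p.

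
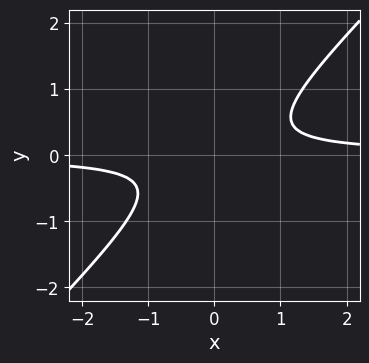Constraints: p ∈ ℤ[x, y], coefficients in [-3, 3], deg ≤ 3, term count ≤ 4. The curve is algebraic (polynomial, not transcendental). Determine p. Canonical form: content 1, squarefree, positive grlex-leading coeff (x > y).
3*x*y - 3*y^2 - 1

(a) The degree is 2 — the shape is more complex than any degree-1 curve.
(b) Reading off the gridlines: no x-intercept at any integer in the box; it misses every integer gridline on the y-axis.
(c) Fitting integer coefficients to these (and the overall shape) gives p.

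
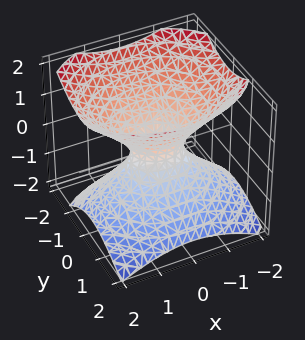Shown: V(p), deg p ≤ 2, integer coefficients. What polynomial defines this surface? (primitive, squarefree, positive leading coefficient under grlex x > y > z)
First, degree: a generic line meets the surface in up to 2 points, so deg p = 2.
Next, reading off the gridlines: the surface avoids every integer z-axis point in the box.
Finally, solving for integer coefficients yields p as stated.

2*x^2 + 3*y^2 + y*z - 3*z^2 - 1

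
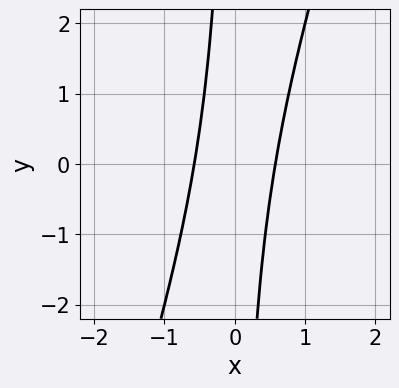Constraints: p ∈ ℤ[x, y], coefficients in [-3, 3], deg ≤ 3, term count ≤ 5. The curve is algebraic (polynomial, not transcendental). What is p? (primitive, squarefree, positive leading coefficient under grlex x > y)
The degree is 2 — the shape is more complex than any degree-1 curve.
Reading off the gridlines: the curve avoids every integer y-axis point in the box.
Fitting integer coefficients to these (and the overall shape) gives p.

3*x^2 - x*y - 1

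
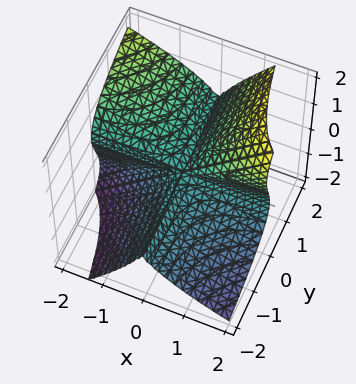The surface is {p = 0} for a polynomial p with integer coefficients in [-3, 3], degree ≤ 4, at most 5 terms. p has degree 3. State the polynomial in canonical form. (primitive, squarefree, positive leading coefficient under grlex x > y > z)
First, the degree is 3 — a generic line meets the surface in up to 3 points.
Then, from the axis intercepts and sections: it crosses the z-axis at the gridline z = 0; the visible x-axis segment lies entirely on the surface; every point of the y-axis in the box is on the surface.
Finally, together with the visible shape, these determine p as stated.

x^2*y + x*z^2 - z^3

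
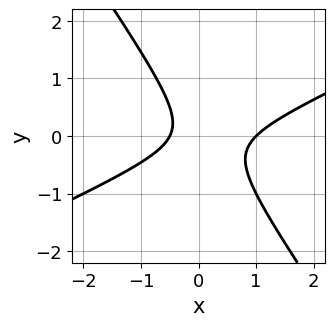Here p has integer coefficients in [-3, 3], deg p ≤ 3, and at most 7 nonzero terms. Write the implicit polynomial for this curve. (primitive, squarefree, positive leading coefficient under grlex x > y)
2*x^2 - 3*x*y - 3*y^2 - x - 1

1. The degree is 2 — no degree-1 curve has this shape.
2. Reading off the gridlines: the curve avoids every integer y-axis point in the box; it crosses the x-axis at the gridline x = 1.
3. Fitting integer coefficients to these (and the overall shape) gives p.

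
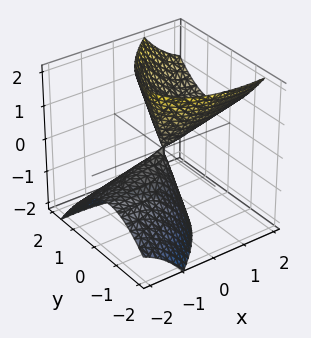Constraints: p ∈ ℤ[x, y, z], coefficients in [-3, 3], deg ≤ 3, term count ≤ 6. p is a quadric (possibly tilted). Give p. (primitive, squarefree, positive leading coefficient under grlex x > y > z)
x^2 - 2*x*y - 3*x*z + 3*y^2 - z^2

1. Degree: the shape is more complex than any degree-1 surface, so deg p = 2.
2. Reading off the gridlines: one y-axis crossing is at y = 0; one x-axis crossing is at x = 0.
3. These observations pin down the coefficients.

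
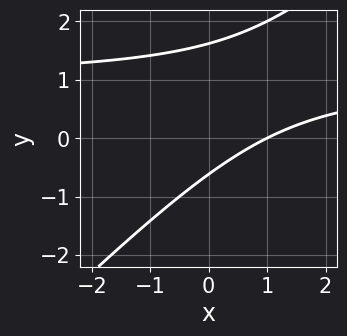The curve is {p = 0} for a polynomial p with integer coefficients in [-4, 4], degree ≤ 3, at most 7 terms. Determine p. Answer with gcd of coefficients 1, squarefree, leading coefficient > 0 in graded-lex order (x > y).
x*y - y^2 - x + y + 1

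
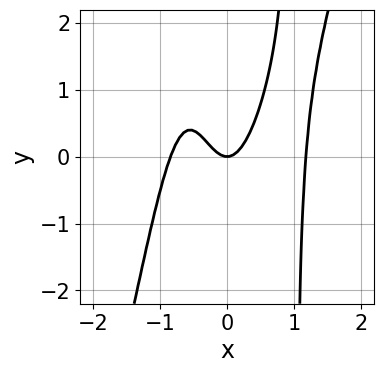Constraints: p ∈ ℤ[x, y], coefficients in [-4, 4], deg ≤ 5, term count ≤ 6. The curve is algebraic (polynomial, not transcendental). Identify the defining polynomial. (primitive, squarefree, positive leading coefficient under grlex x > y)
First, degree: a generic line meets the curve in up to 4 points, so deg p = 4.
Next, observable constraints: it crosses the y-axis at the gridline y = 0; it meets the x-axis at x = 0 (among the integer gridlines).
Finally, the integer polynomial consistent with all of this is the stated p.

3*x^4 - x^3*y - x^3 - 3*x^2 + y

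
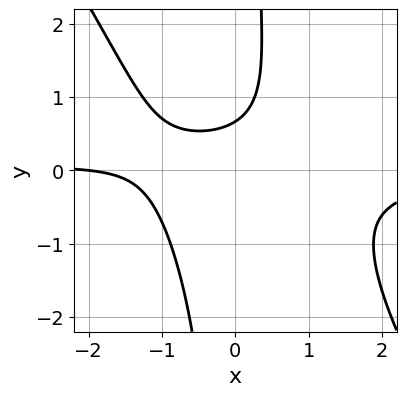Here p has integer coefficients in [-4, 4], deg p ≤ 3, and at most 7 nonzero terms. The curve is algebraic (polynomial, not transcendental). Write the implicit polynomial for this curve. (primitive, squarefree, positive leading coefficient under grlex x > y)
3*x^2*y + 2*x*y^2 + x - 3*y + 2

1. The degree is 3 — a generic line meets the curve in up to 3 points.
2. Against the integer gridlines: one x-axis crossing is at x = -2.
3. Fitting integer coefficients to these (and the overall shape) gives p.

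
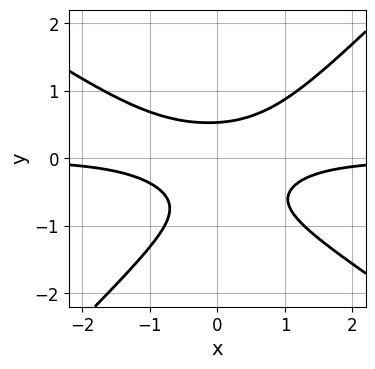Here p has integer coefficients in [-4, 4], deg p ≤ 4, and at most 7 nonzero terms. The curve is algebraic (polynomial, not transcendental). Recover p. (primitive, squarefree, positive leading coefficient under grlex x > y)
1. deg p = 3.
2. From the axis intercepts and sections: it misses every integer gridline on the x-axis.
3. Fitting integer coefficients to these (and the overall shape) gives p.

2*x^2*y + x*y^2 - 3*y^3 - 2*y^2 + 1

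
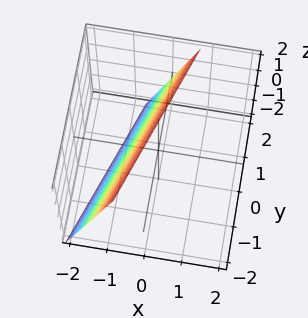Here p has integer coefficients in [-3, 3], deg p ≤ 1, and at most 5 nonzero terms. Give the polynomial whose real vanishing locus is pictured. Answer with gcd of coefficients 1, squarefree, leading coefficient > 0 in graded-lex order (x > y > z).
1. The degree is 1 — every cross-section is a straight line — this is a plane.
2. From the axis intercepts and sections: it crosses the z-axis at the gridline z = 2; one y-axis crossing is at y = 2.
3. These observations pin down the coefficients.

3*x - y - z + 2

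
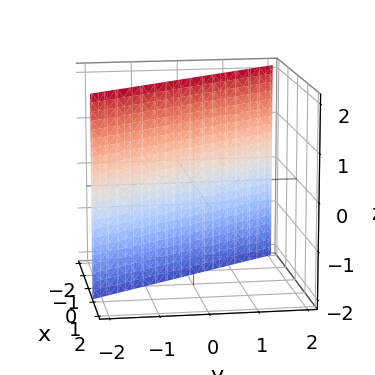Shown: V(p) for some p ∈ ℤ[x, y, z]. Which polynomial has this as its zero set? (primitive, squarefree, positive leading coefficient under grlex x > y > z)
1. Degree: every cross-section is a straight line — this is a plane, so deg p = 1.
2. From the axis intercepts and sections: it misses every integer gridline on the z-axis; one y-axis crossing is at y = -1.
3. Together with the visible shape, these determine p as stated.

3*x + 2*y + 2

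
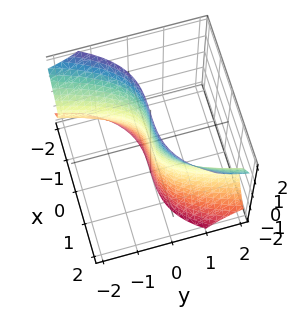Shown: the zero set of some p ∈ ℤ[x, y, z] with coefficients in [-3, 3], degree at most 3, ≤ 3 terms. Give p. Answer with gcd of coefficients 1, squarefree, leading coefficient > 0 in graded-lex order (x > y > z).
Degree: the shape is more complex than any degree-2 surface, so deg p = 3.
From the axis intercepts and sections: it crosses the y-axis at the gridline y = 0; it crosses the x-axis at the gridline x = 0; the visible z-axis segment lies entirely on the surface.
Assembling these constraints gives the stated polynomial.

2*x^3 - 3*y*z^2 - 3*y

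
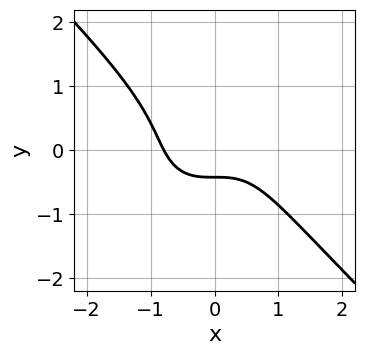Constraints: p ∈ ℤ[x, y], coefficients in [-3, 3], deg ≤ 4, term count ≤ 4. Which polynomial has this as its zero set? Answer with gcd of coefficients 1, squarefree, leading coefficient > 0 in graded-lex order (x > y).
(a) The degree is 3 — no degree-2 curve has this shape.
(b) Solving for integer coefficients yields p as stated.

2*x^3 + 2*y^3 + 2*y + 1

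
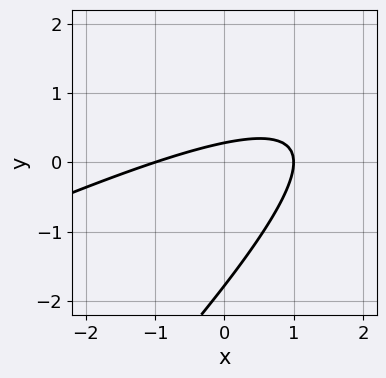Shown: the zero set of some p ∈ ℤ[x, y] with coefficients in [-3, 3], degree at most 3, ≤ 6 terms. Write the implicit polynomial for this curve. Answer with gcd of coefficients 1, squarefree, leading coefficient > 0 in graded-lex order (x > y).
Degree: no degree-1 curve has this shape, so deg p = 2.
Reading off the gridlines: among the integer gridlines, it crosses the x-axis at x ∈ {-1, 1}.
Together with the visible shape, these determine p as stated.

x^2 - 3*x*y + 2*y^2 + 3*y - 1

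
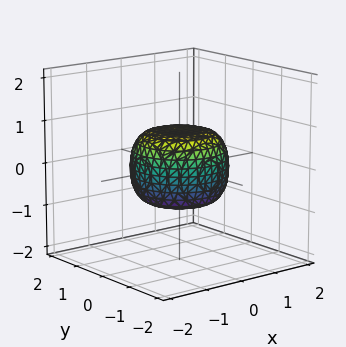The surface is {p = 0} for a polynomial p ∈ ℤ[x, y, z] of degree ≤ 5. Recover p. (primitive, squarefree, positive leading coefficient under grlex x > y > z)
2*x^4 + 4*x^2*y^2 + 2*y^4 - x^2 - y^2 + 3*z^2 - 2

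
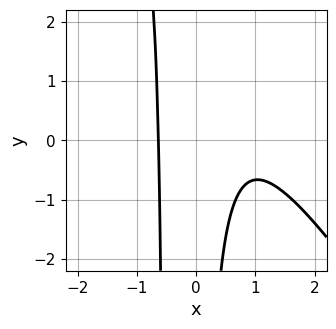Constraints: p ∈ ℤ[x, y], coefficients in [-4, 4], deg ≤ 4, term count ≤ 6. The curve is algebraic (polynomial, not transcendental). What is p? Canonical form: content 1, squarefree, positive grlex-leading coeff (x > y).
3*x^3 + 2*x^2*y - 3*x^2 + x*y + 2

The degree is 3 — the shape is more complex than any degree-2 curve.
Against the integer gridlines: no y-intercept at any integer in the box.
Assembling these constraints gives the stated polynomial.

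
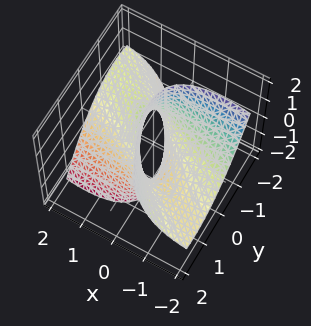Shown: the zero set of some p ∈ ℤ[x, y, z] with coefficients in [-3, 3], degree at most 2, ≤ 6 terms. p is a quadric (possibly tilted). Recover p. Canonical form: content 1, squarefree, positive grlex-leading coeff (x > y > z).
x^2 + 3*x*y + 3*x*z + 2*y^2 - 1

(a) deg p = 2.
(b) Checking where it meets the axes: the surface avoids every integer z-axis point in the box; the x-axis gridline crossings are at x ∈ {-1, 1}.
(c) Assembling these constraints gives the stated polynomial.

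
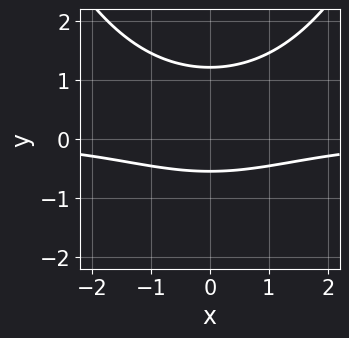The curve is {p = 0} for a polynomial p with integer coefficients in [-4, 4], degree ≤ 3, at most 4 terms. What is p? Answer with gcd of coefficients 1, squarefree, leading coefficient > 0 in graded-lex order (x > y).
x^2*y - 3*y^2 + 2*y + 2

1. deg p = 3.
2. Symmetries: the x ↦ −x reflection is a symmetry, so x appears only in even powers.
3. Observable constraints: the curve avoids every integer x-axis point in the box.
4. Assembling these constraints gives the stated polynomial.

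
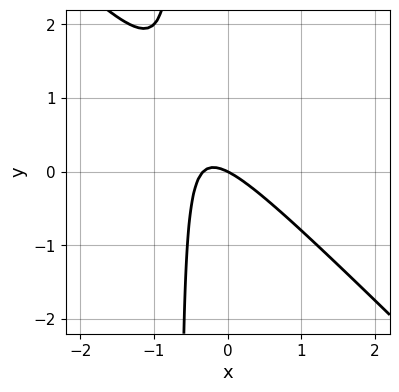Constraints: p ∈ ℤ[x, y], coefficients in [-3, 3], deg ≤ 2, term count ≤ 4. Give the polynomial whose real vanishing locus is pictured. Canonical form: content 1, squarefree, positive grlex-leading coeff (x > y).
3*x^2 + 3*x*y + x + 2*y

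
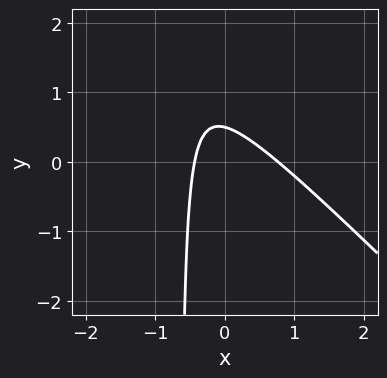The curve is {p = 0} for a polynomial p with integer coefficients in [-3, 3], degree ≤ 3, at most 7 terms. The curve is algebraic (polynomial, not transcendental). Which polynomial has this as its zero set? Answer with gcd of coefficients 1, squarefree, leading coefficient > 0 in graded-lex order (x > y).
3*x^2 + 3*x*y - x + 2*y - 1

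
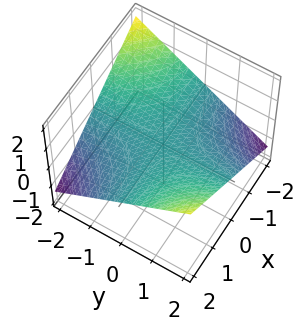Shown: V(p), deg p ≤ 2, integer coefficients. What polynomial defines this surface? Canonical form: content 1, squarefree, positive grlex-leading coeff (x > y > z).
x*y - 3*z

(a) Degree: a generic line meets the surface in up to 2 points, so deg p = 2.
(b) From the axis intercepts and sections: the visible y-axis segment lies entirely on the surface; the visible x-axis segment lies entirely on the surface.
(c) Solving for integer coefficients yields p as stated.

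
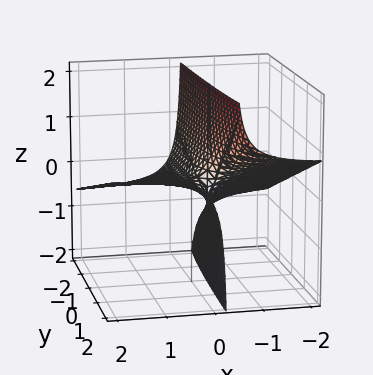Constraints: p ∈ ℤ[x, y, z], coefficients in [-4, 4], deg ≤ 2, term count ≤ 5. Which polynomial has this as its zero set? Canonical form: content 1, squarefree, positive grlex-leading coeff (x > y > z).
deg p = 2. A generic line meets the surface in up to 2 points.
Observable constraints: one z-axis crossing is at z = 0; the visible x-axis segment lies entirely on the surface; the visible y-axis segment lies entirely on the surface.
These observations pin down the coefficients.

x*y - 3*x*z - z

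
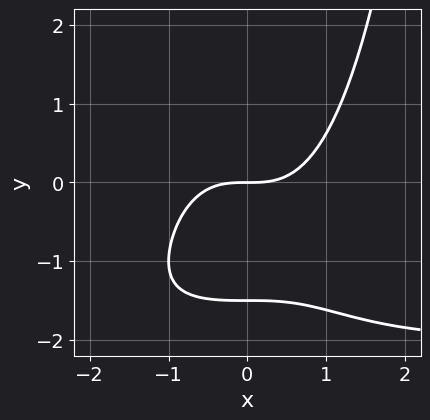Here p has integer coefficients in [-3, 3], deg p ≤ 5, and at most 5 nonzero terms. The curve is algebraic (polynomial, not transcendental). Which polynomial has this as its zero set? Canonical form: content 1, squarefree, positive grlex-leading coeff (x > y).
The degree is 4 — a generic line meets the curve in up to 4 points.
From the visible intercepts: it crosses the x-axis at the gridline x = 0; it meets the y-axis at y = 0 (among the integer gridlines).
These observations pin down the coefficients.

x^3*y + 2*x^3 - 2*y^2 - 3*y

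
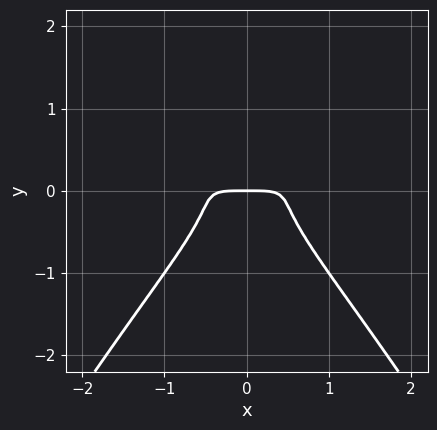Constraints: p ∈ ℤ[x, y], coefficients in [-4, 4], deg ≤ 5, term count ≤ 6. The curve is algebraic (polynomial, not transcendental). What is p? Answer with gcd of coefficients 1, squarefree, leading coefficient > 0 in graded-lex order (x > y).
(a) Degree: no degree-3 curve has this shape, so deg p = 4.
(b) Symmetries: the x ↦ −x reflection is a symmetry, so x appears only in even powers.
(c) Reading off the gridlines: one x-axis crossing is at x = 0; one y-axis crossing is at y = 0.
(d) Together with the visible shape, these determine p as stated.

x^4 - 3*x^2*y + 3*y^3 + y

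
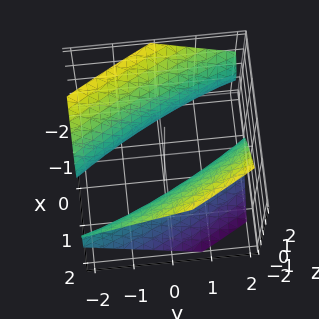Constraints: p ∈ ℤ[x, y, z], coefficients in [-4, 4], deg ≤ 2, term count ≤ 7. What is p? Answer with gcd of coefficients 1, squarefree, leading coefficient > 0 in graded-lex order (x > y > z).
1. There are 2 components. They look like related sheets of one shape, so recover p as a whole.
2. deg p = 2. A generic line meets the surface in up to 2 points.
3. Checking where it meets the axes: among the integer gridlines, it crosses the x-axis at x ∈ {-1, 1}; it misses every integer gridline on the z-axis.
4. Fitting integer coefficients to these (and the overall shape) gives p.

3*x^2 + 3*x*y + y^2 - 3*z^2 - 3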